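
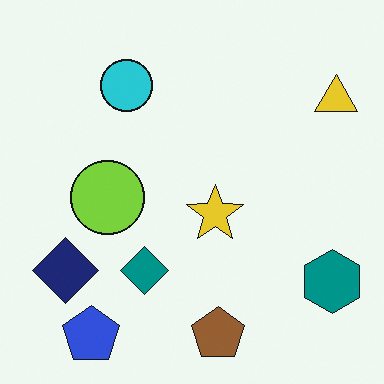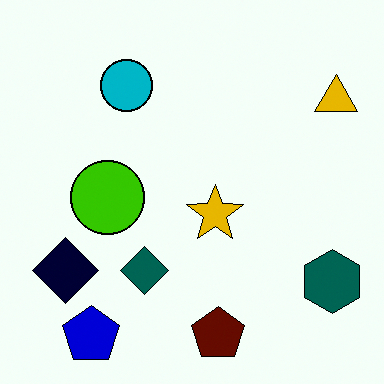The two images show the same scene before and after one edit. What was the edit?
It was boosted in contrast.

Tones are pushed away from mid-grey across the whole image — a global contrast change.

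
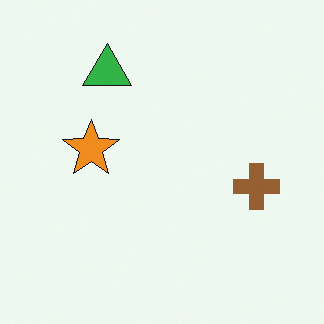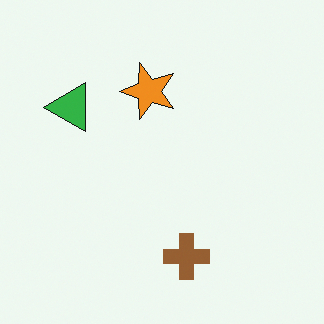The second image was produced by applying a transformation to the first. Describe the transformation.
The transformation is: transposed (reflected across the top-left ↔ bottom-right diagonal).

Shapes have swapped their row and column positions — what was in the top-right is now in the bottom-left — a diagonal reflection.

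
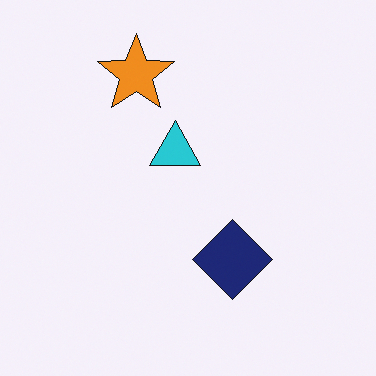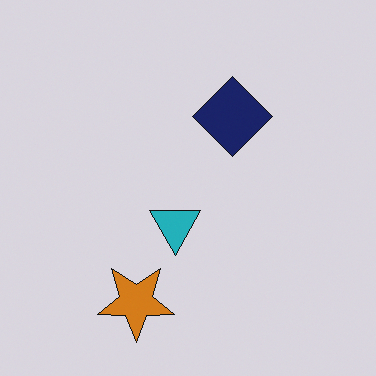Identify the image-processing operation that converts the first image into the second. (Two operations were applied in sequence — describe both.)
It was flipped vertically (top ↔ bottom), then slightly darkened.

The orange star is in the top of the first image and the bottom of the second — shapes on opposite sides of the horizontal midline have swapped in a mirror flip. Every pixel — background and shapes alike — is uniformly darkened.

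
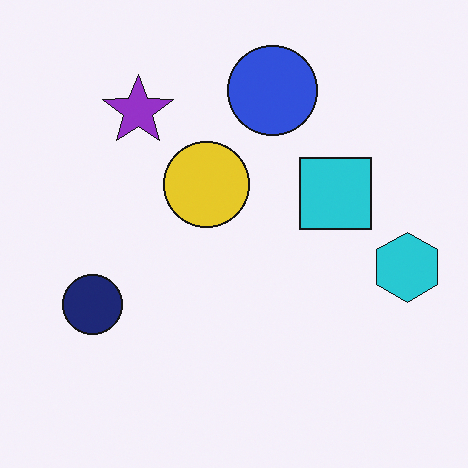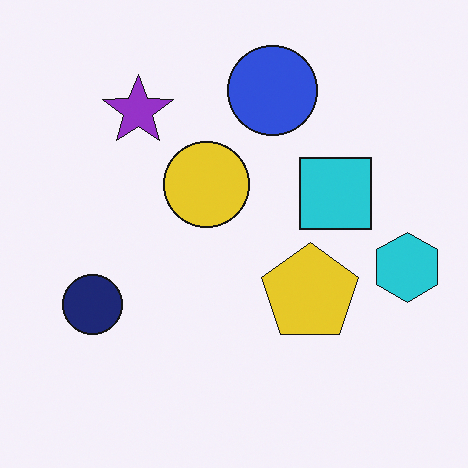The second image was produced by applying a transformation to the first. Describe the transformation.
This is the original image overlaid with an additional yellow pentagon.

A yellow pentagon appears in the second image that is absent from the first.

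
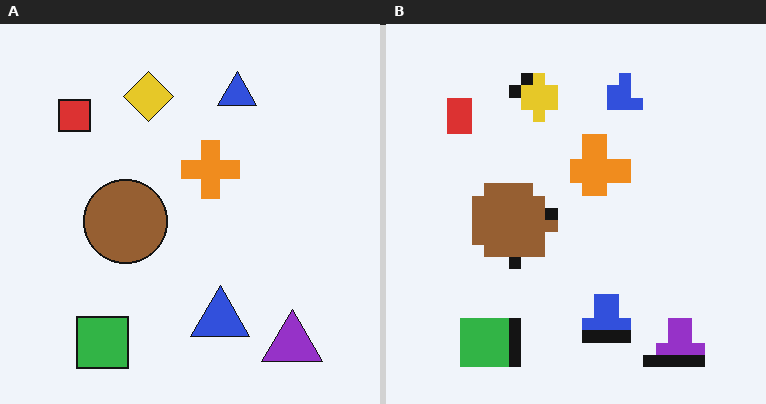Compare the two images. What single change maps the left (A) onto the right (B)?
The transformation is: heavily pixelated into large blocks.

Shapes are reduced to large square blocks; fine edges and outlines are lost — a downscale-then-upscale (mosaic) effect.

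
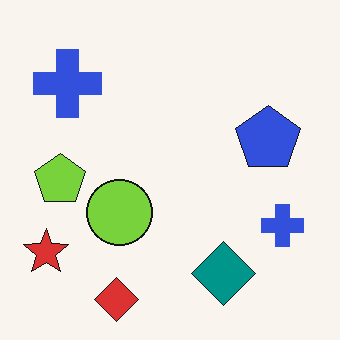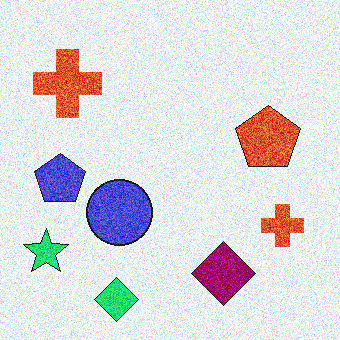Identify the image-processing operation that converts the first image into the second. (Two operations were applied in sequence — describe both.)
The image was degraded with visible gaussian noise, then hue-shifted noticeably.

Random speckle covers the whole image, including the flat background. Every shape's color has rotated by the same amount around the hue wheel — a uniform hue shift.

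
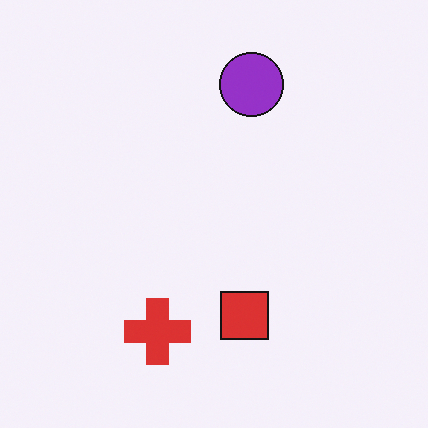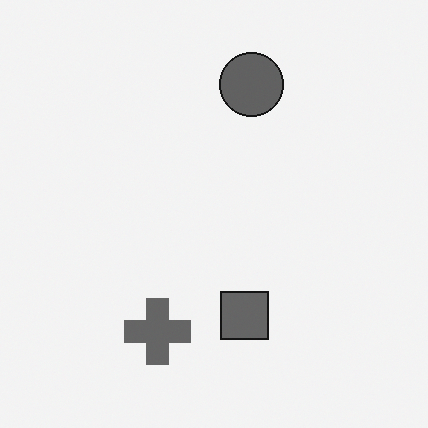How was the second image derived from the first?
It was converted to grayscale.

All color is removed — every shape is now a shade of grey.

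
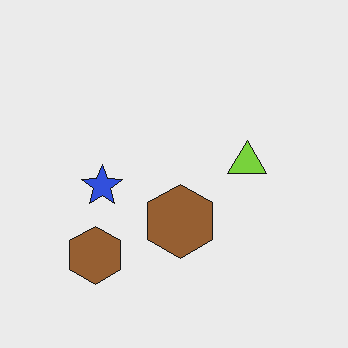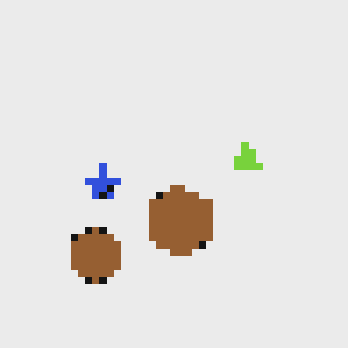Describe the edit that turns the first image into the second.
It was pixelated into visible square blocks.

Shapes are reduced to large square blocks; fine edges and outlines are lost — a downscale-then-upscale (mosaic) effect.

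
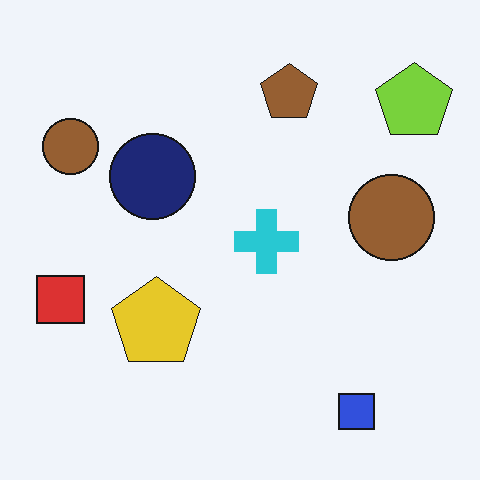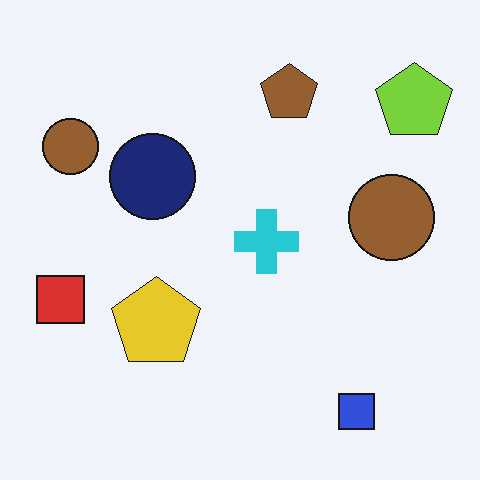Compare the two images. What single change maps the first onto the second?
This is the original image given moderate JPEG compression.

Blocky 8×8 compression artifacts appear around shape edges and the flat background shows ringing — characteristic JPEG degradation.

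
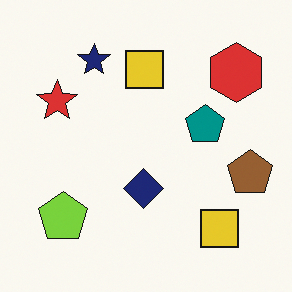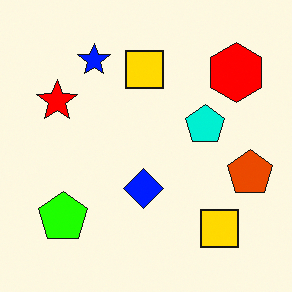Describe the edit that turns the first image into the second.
The second image is the first made much more vivid (saturation change).

All colors are more vivid — a global saturation change.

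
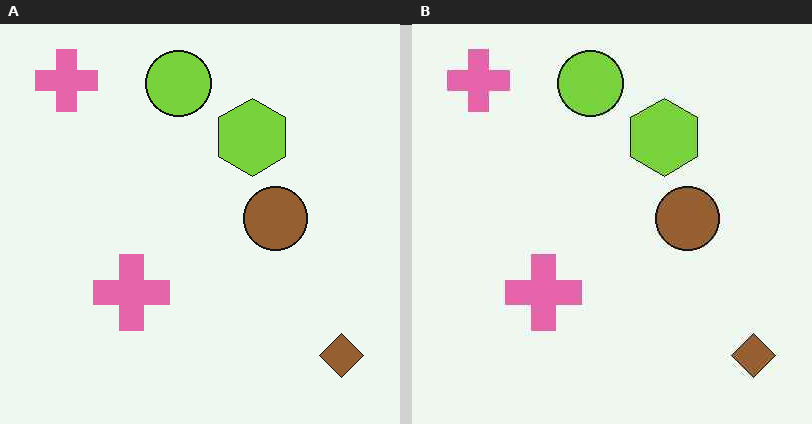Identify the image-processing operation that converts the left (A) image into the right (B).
Given moderate JPEG compression.

Blocky 8×8 compression artifacts appear around shape edges and the flat background shows ringing — characteristic JPEG degradation.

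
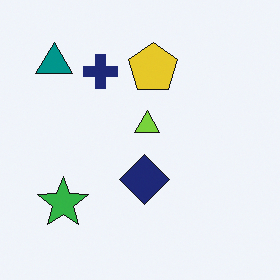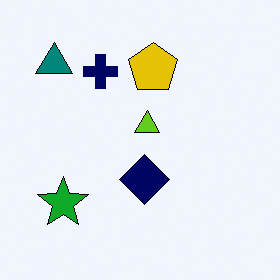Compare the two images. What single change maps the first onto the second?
The second image is the first given slightly increased contrast.

Tones are pushed away from mid-grey across the whole image — a global contrast change.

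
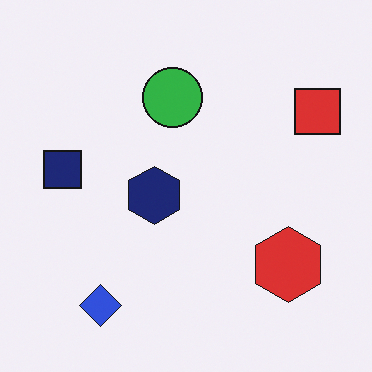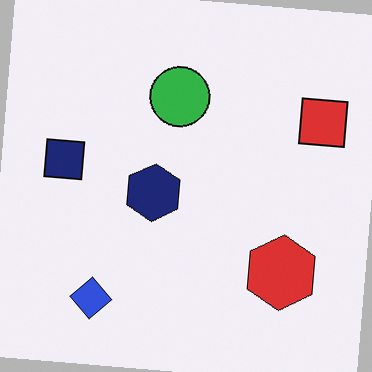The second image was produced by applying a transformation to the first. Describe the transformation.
This is the original image rotated clockwise by a small amount.

Every shape is tilted by the same angle and the image corners show triangular fill wedges — a whole-image rotation by a non-right angle.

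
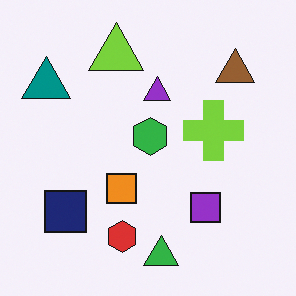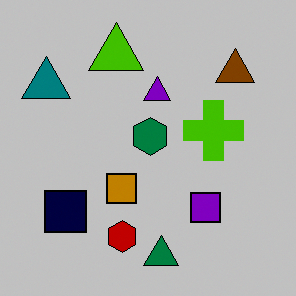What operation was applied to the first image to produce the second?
Heavily posterized to just a handful of flat colors.

Each flat color has snapped to a coarser quantized level — most visibly, the near-white background has dropped to a flat grey.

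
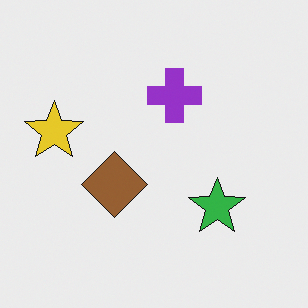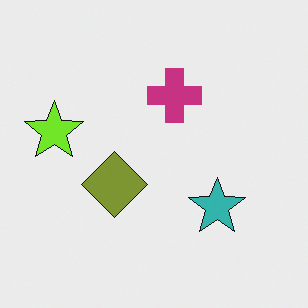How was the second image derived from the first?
The second image is the first hue-shifted by a small amount.

Every shape's color has rotated by the same amount around the hue wheel — a uniform hue shift.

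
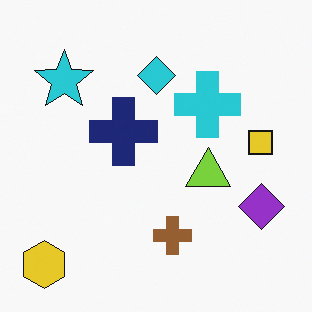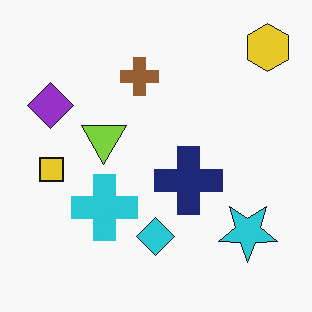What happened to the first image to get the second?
The second image is the first rotated 180°.

The yellow hexagon sits in the bottom-left of the first image and the top-right of the second — consistent with a whole-image 180° rotation.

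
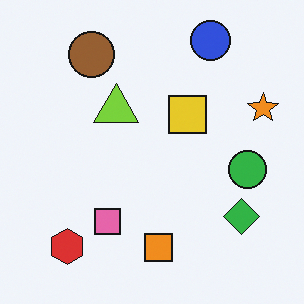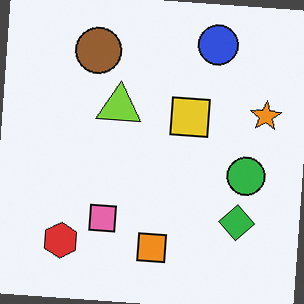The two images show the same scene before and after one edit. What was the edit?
It was rotated clockwise by a small amount.

Every shape is tilted by the same angle and the image corners show triangular fill wedges — a whole-image rotation by a non-right angle.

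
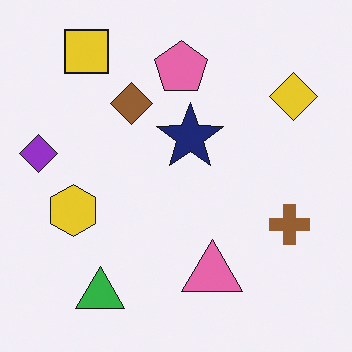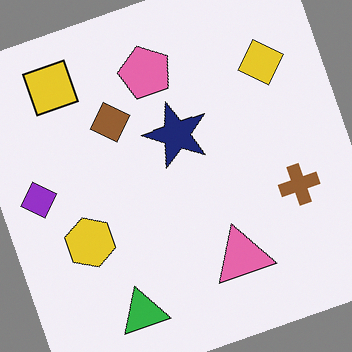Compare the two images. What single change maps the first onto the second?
Rotated counter-clockwise by a clearly visible amount.

Every shape is tilted by the same angle and the image corners show triangular fill wedges — a whole-image rotation by a non-right angle.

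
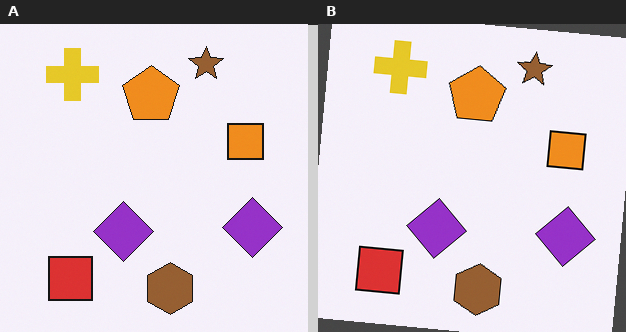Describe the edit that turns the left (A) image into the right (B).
Rotated clockwise by a slight angle.

Every shape is tilted by the same angle and the image corners show triangular fill wedges — a whole-image rotation by a non-right angle.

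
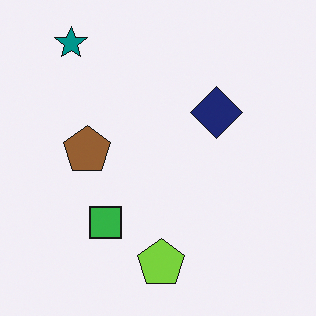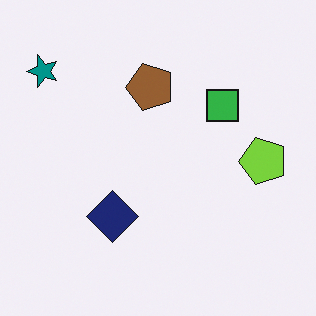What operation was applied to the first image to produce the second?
The transformation is: transposed (reflected across the top-left ↔ bottom-right diagonal).

Shapes have swapped their row and column positions — what was in the top-right is now in the bottom-left — a diagonal reflection.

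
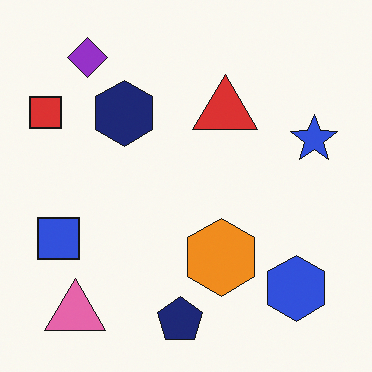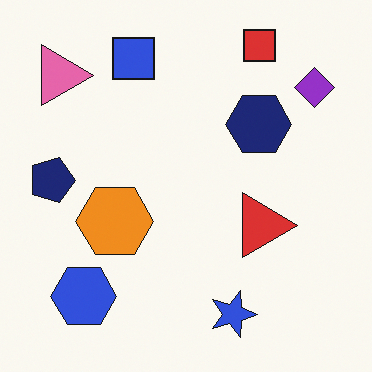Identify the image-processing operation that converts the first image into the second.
The transformation is: rotated 90° clockwise.

The pink triangle sits in the bottom-left of the first image and the top-left of the second — consistent with a whole-image 90° clockwise rotation.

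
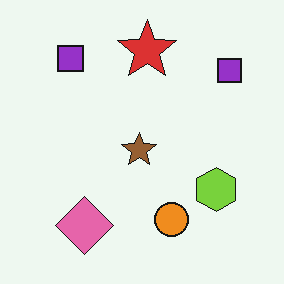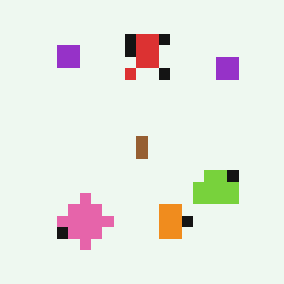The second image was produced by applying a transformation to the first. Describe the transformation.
It was heavily pixelated into large blocks.

Shapes are reduced to large square blocks; fine edges and outlines are lost — a downscale-then-upscale (mosaic) effect.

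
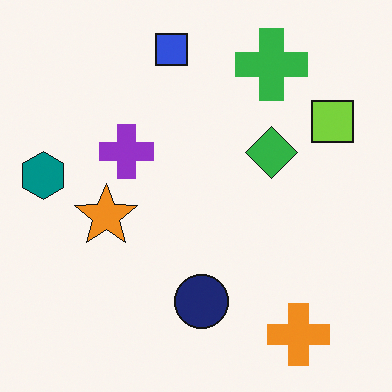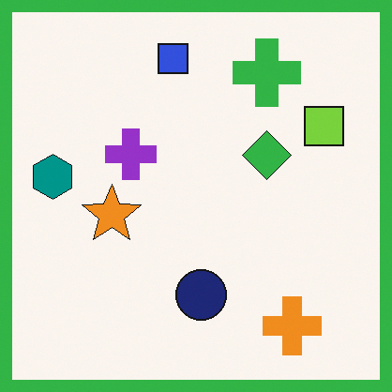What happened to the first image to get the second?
This is the original image framed with a green border.

A solid green frame runs around the edge of the second image, with the content slightly shrunk inside it.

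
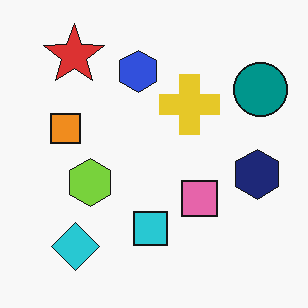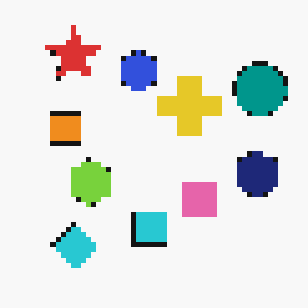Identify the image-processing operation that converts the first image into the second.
It was mildly pixelated.

Shapes are reduced to large square blocks; fine edges and outlines are lost — a downscale-then-upscale (mosaic) effect.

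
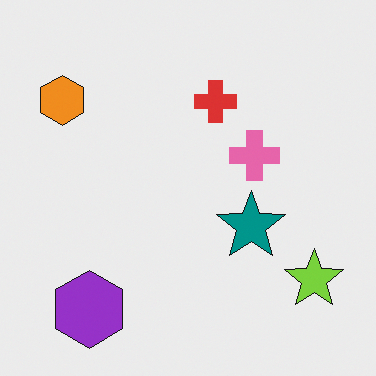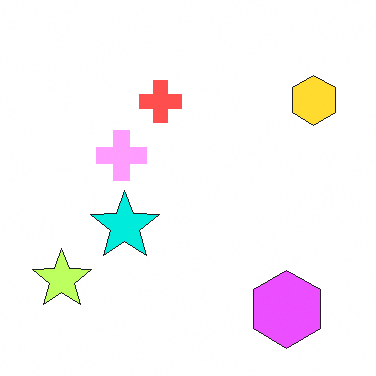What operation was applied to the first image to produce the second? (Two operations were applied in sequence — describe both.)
The second image is the first flipped horizontally (left ↔ right), then substantially brightened.

The orange hexagon is in the top-left of the first image and the top-right of the second — shapes on opposite sides of the vertical midline have swapped in a mirror flip. Every pixel — background and shapes alike — is uniformly brightened.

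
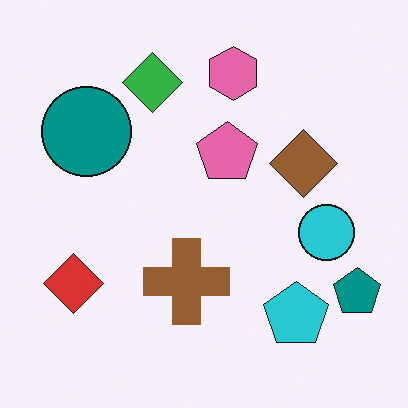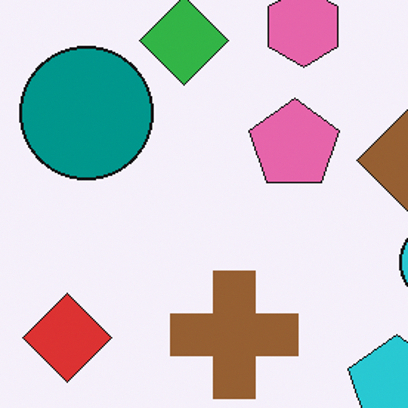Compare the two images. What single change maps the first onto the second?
The second image is the first cropped slightly and scaled back up.

The visible shapes are larger and the field of view is narrower; shapes near the original edges may be partly or wholly outside the frame — a crop-and-rescale.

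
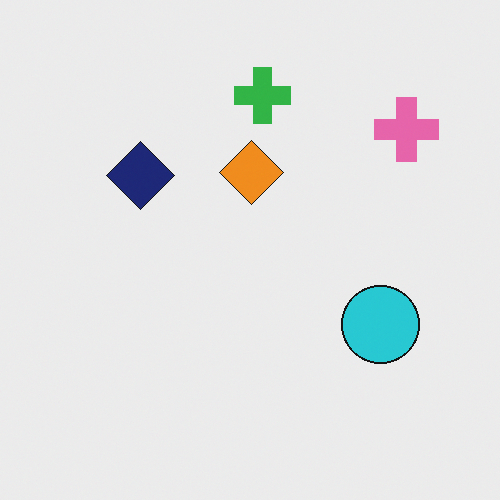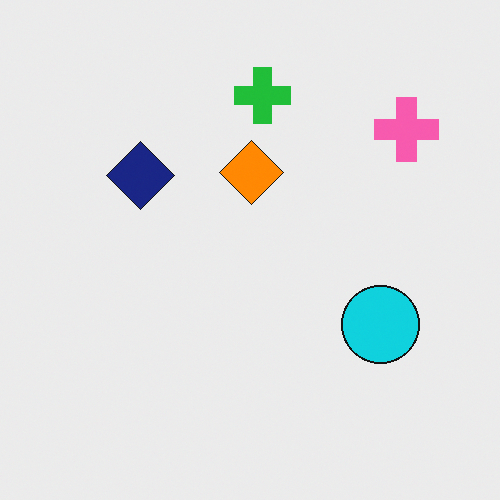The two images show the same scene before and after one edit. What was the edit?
The image was slightly oversaturated.

All colors are more vivid — a global saturation change.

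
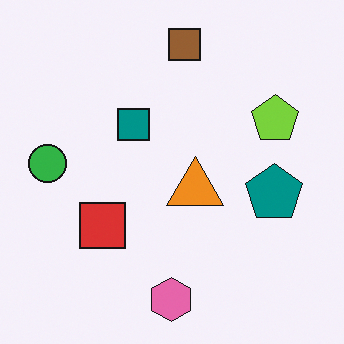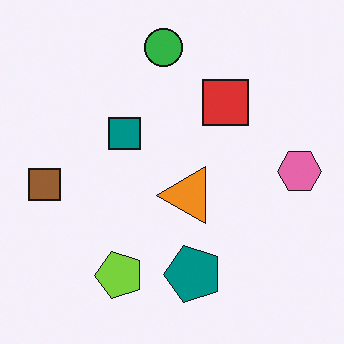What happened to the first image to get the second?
The transformation is: transposed (reflected across the top-left ↔ bottom-right diagonal).

Shapes have swapped their row and column positions — what was in the top-right is now in the bottom-left — a diagonal reflection.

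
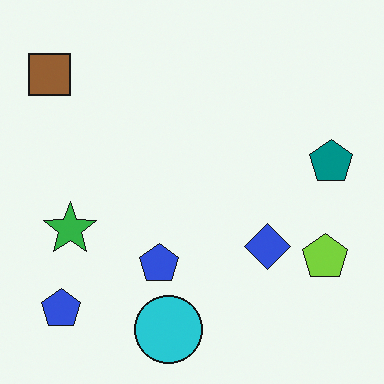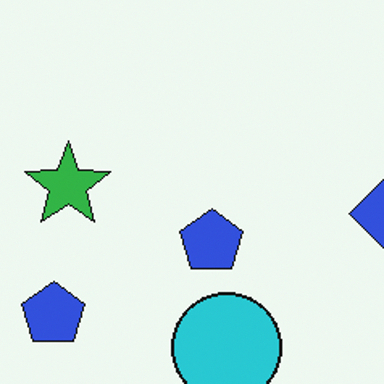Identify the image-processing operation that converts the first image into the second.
The transformation is: cropped slightly and scaled back up.

The visible shapes are larger and the field of view is narrower; shapes near the original edges may be partly or wholly outside the frame — a crop-and-rescale.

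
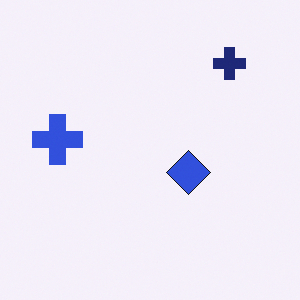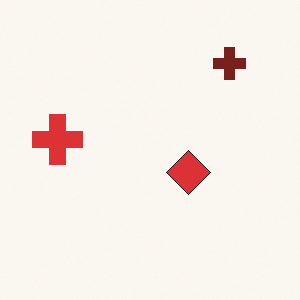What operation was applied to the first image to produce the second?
Hue-shifted through roughly a third of the color wheel.

Every shape's color has rotated by the same amount around the hue wheel — a uniform hue shift.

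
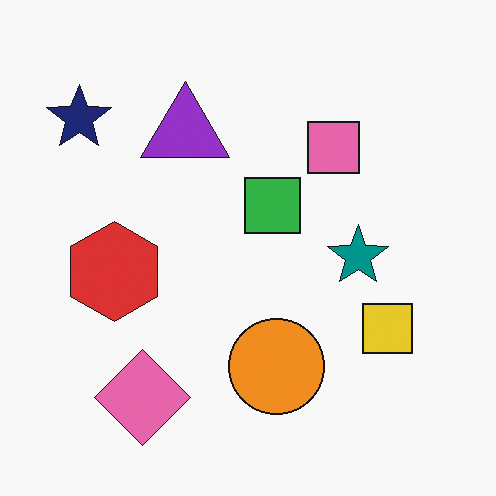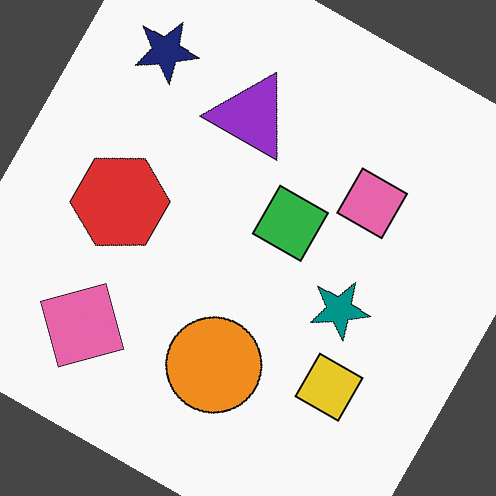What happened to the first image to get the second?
Rotated clockwise by a clearly visible amount.

Every shape is tilted by the same angle and the image corners show triangular fill wedges — a whole-image rotation by a non-right angle.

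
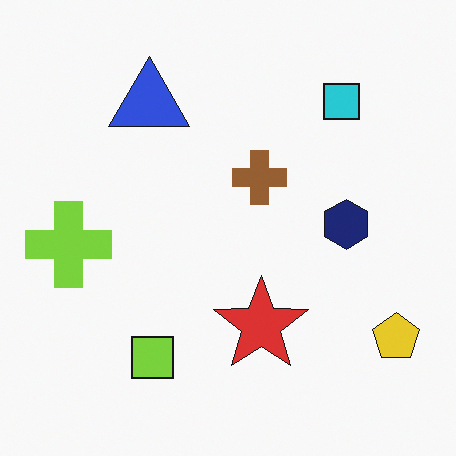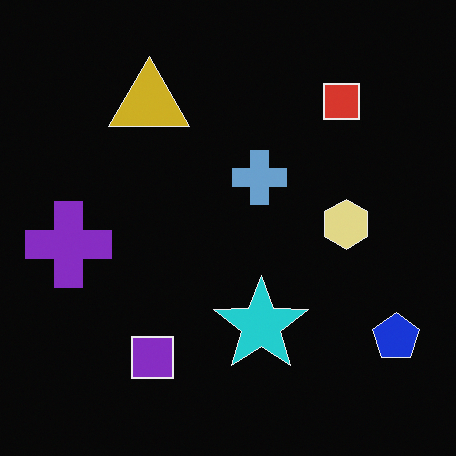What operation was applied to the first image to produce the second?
This is the original image color-inverted (negative).

The light background has become dark and every shape's color is its complement — a photographic negative.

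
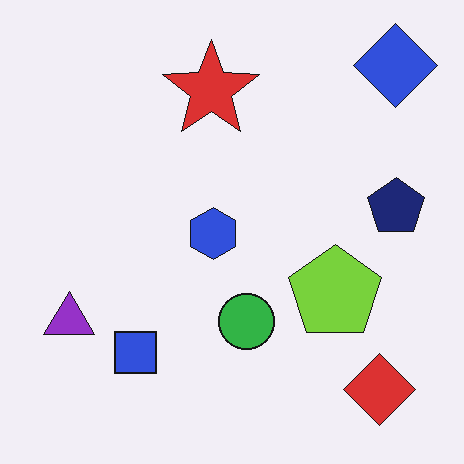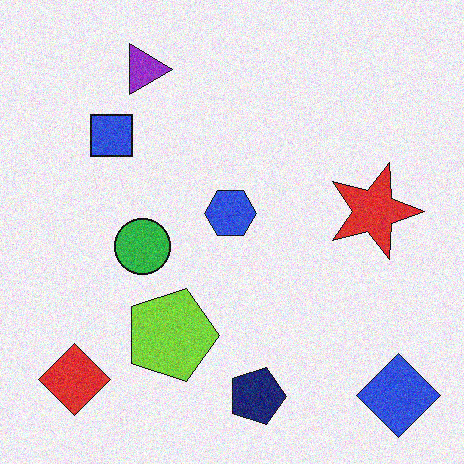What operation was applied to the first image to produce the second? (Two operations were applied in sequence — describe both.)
This is the original image degraded with visible gaussian noise, then rotated 90° clockwise.

Random speckle covers the whole image, including the flat background. The blue diamond sits in the top-right of the first image and the bottom-right of the second — consistent with a whole-image 90° clockwise rotation.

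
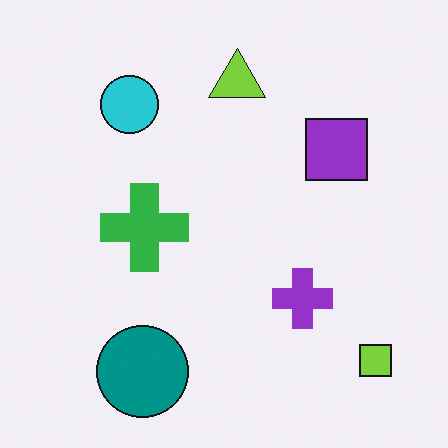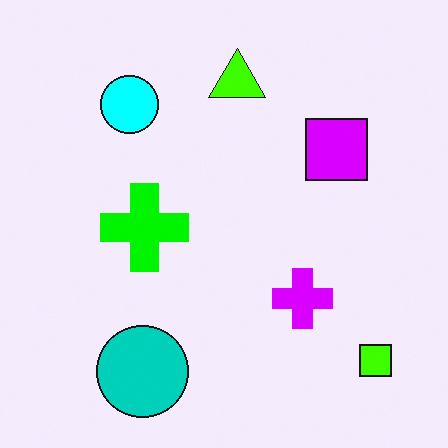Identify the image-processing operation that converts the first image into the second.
The transformation is: made much more vivid (saturation change).

All colors are more vivid — a global saturation change.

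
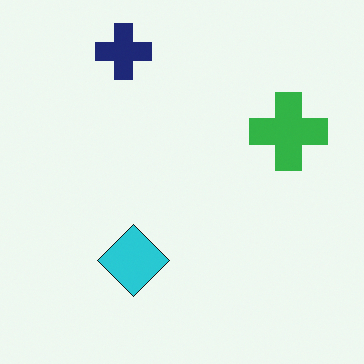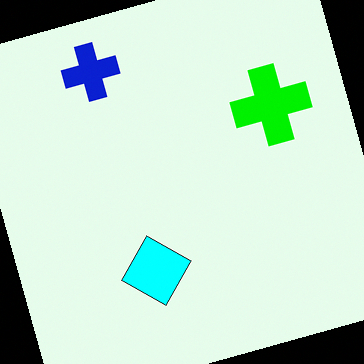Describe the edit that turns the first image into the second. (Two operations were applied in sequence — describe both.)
The second image is the first made much more vivid (saturation change), then rotated counter-clockwise by a moderate amount.

All colors are more vivid — a global saturation change. Every shape is tilted by the same angle and the image corners show triangular fill wedges — a whole-image rotation by a non-right angle.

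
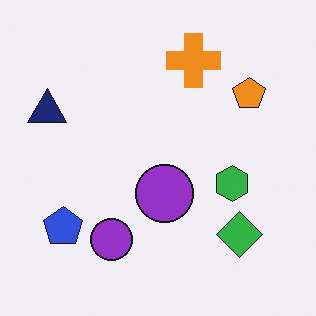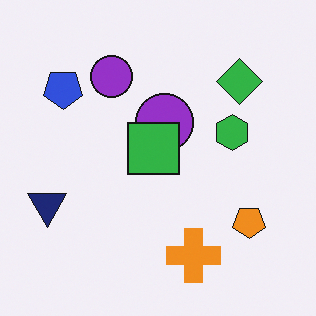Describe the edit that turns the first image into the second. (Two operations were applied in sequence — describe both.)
The image was flipped vertically (top ↔ bottom), then overlaid with an additional green square.

The orange cross is in the top of the first image and the bottom of the second — shapes on opposite sides of the horizontal midline have swapped in a mirror flip. A green square appears in the second image that is absent from the first.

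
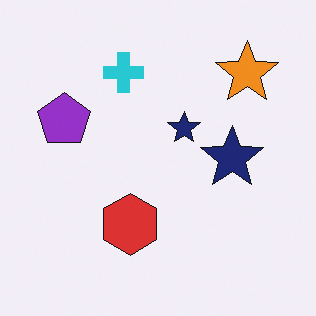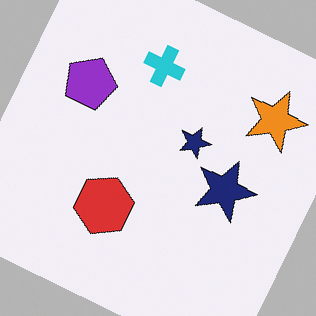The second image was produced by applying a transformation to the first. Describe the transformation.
The transformation is: rotated clockwise by a moderate amount.

Every shape is tilted by the same angle and the image corners show triangular fill wedges — a whole-image rotation by a non-right angle.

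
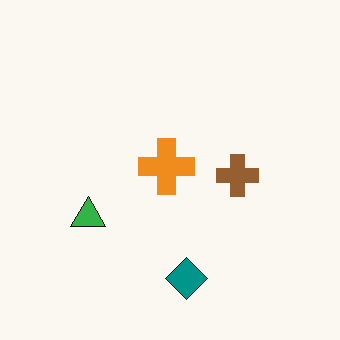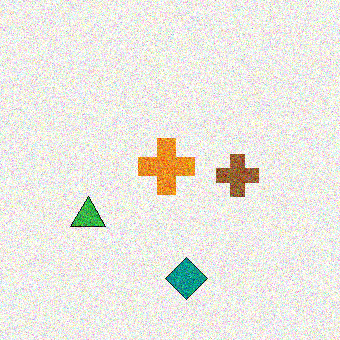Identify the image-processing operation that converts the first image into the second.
It was degraded with strong gaussian noise.

Random speckle covers the whole image, including the flat background.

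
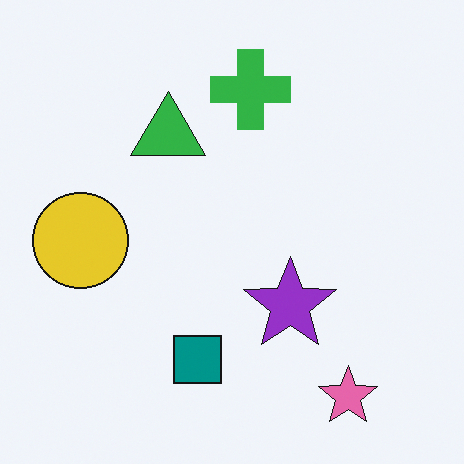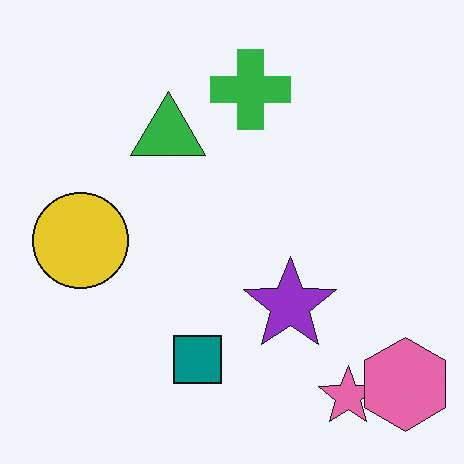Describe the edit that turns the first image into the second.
The transformation is: overlaid with an additional pink hexagon.

A pink hexagon appears in the second image that is absent from the first.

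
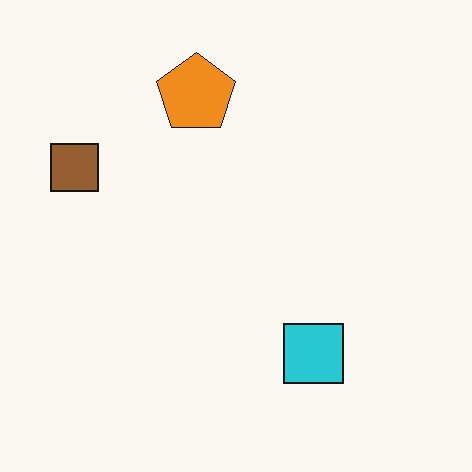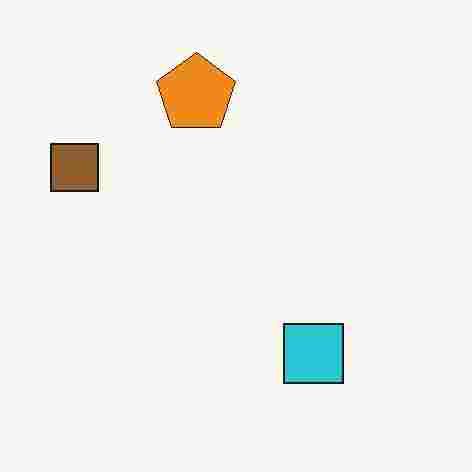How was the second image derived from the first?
The image was degraded with heavy JPEG compression.

Blocky 8×8 compression artifacts appear around shape edges and the flat background shows ringing — characteristic JPEG degradation.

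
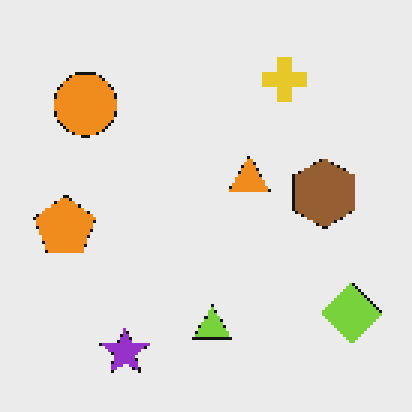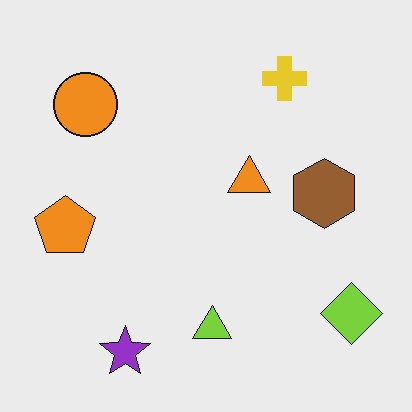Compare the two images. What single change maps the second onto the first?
The first image is the second lightly pixelated (a mild mosaic effect).

Shapes are reduced to large square blocks; fine edges and outlines are lost — a downscale-then-upscale (mosaic) effect.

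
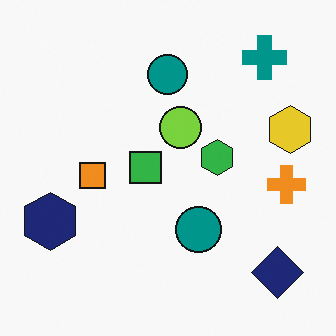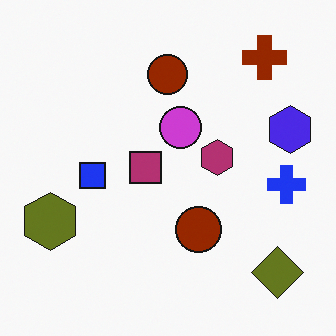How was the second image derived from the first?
The image was hue-shifted through roughly half the color wheel.

Every shape's color has rotated by the same amount around the hue wheel — a uniform hue shift.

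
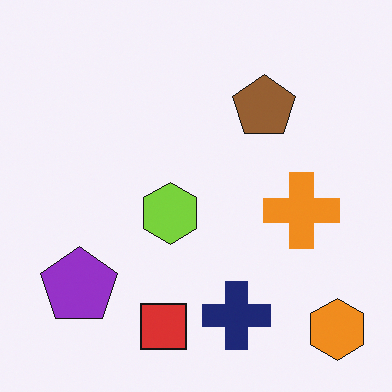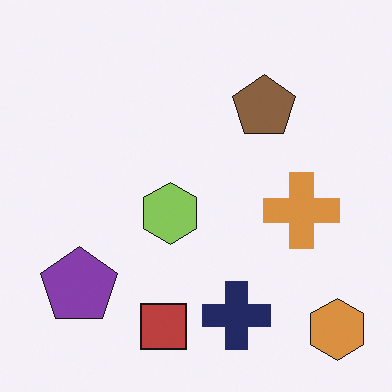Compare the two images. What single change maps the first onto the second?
The transformation is: slightly desaturated.

All colors are more muted and greyish — a global saturation change.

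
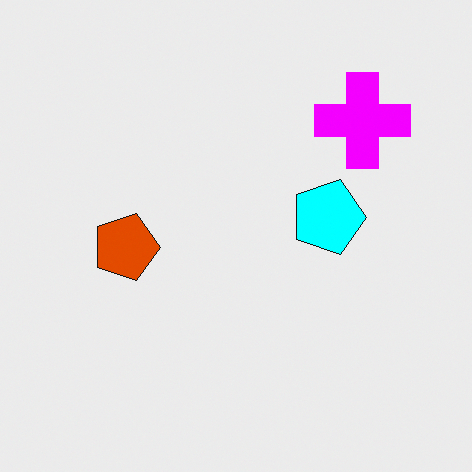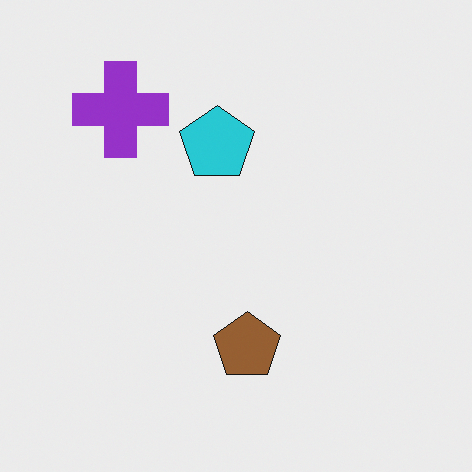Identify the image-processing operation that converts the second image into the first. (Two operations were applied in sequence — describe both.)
The first image is the second made much more vivid (saturation change), then rotated 90° clockwise.

All colors are more vivid — a global saturation change. The purple cross sits in the top-left of the second image and the top-right of the first — consistent with a whole-image 90° clockwise rotation.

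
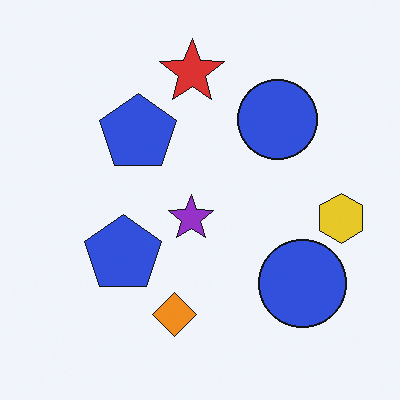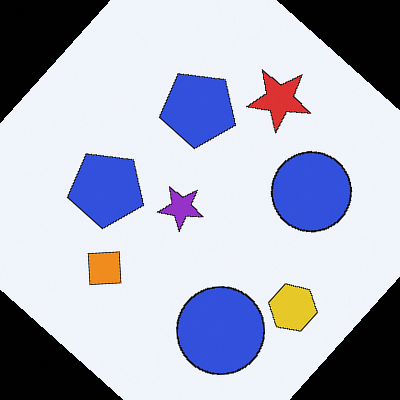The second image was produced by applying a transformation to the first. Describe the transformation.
This is the original image rotated clockwise by a large amount — several tens of degrees.

Every shape is tilted by the same angle and the image corners show triangular fill wedges — a whole-image rotation by a non-right angle.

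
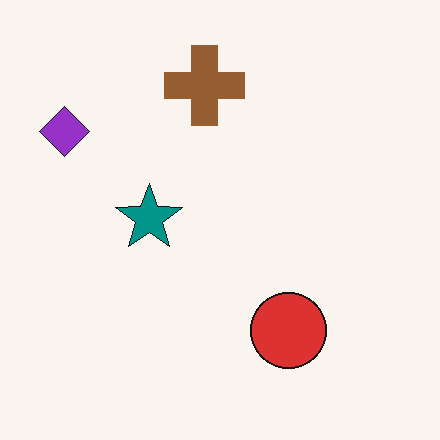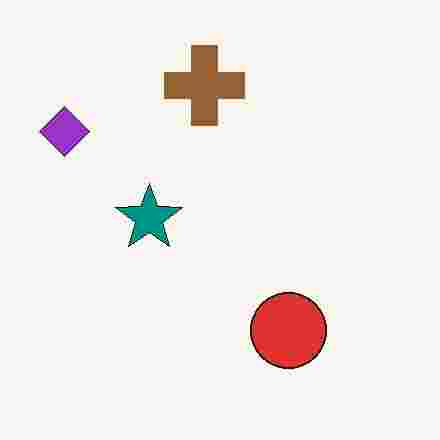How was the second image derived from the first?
Degraded with heavy JPEG compression.

Blocky 8×8 compression artifacts appear around shape edges and the flat background shows ringing — characteristic JPEG degradation.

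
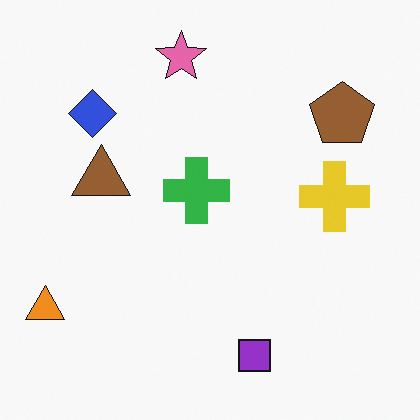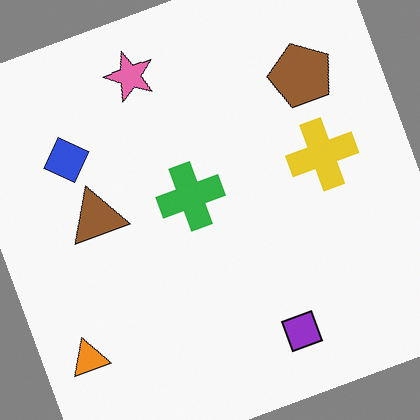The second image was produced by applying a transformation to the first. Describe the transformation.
The transformation is: rotated counter-clockwise by a clearly visible amount.

Every shape is tilted by the same angle and the image corners show triangular fill wedges — a whole-image rotation by a non-right angle.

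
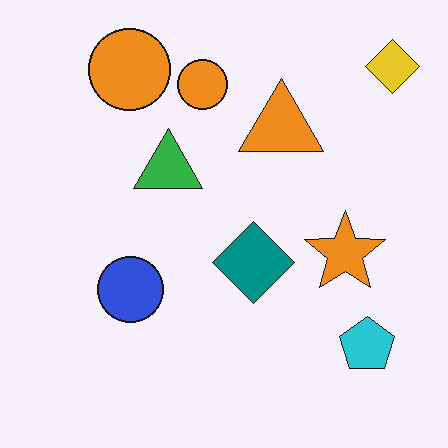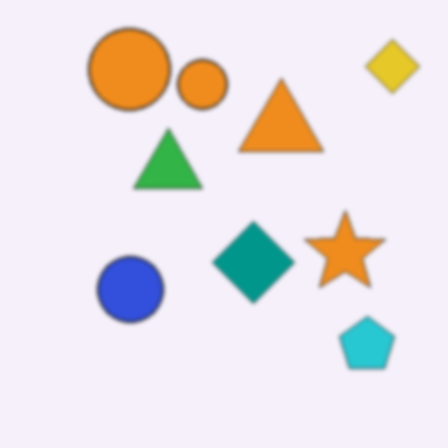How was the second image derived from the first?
This is the original image lightly blurred.

Shape edges and outlines are uniformly softened across the whole image.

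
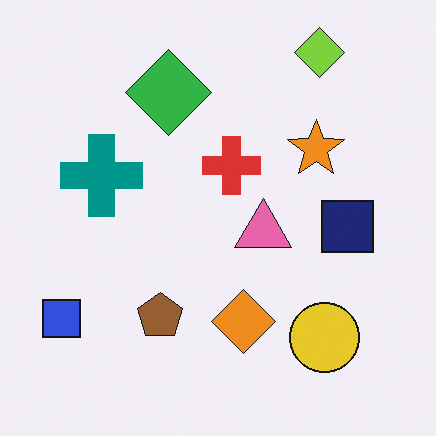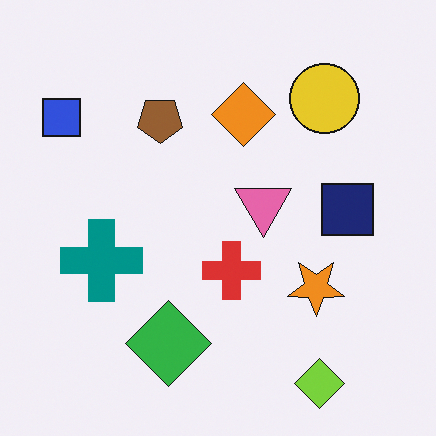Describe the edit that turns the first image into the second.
The image was flipped vertically (top ↔ bottom).

The lime diamond is in the top-right of the first image and the bottom-right of the second — shapes on opposite sides of the horizontal midline have swapped in a mirror flip.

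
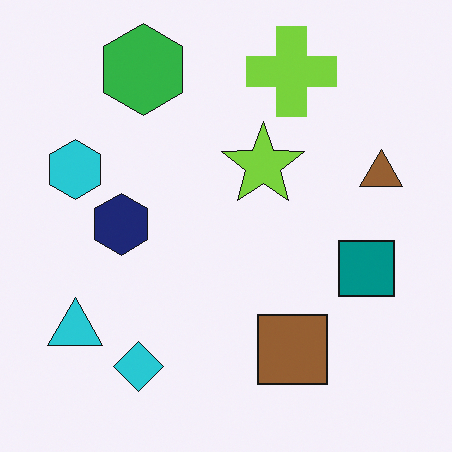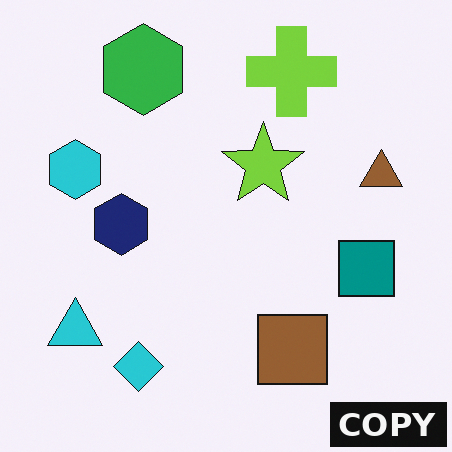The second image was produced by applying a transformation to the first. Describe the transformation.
The image was watermarked with the text "COPY" in the lower-right corner.

A dark label reading "COPY" appears in the lower-right corner.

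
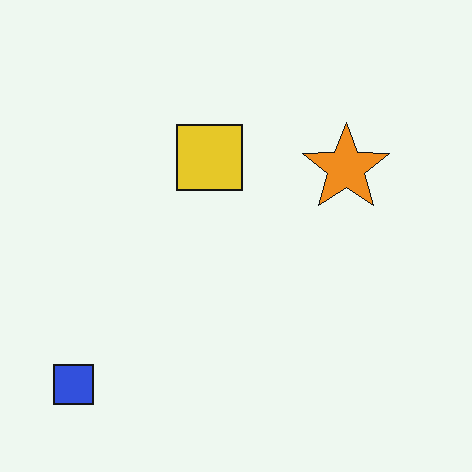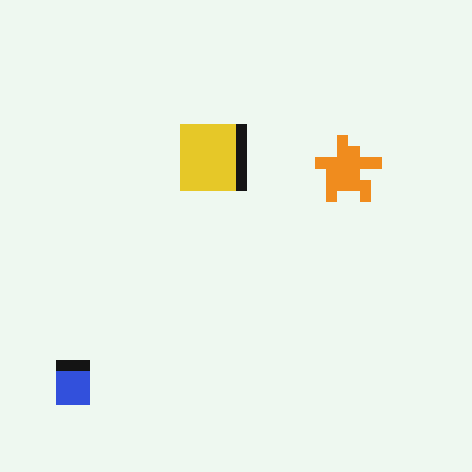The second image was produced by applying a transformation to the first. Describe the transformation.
It was heavily pixelated into large blocks.

Shapes are reduced to large square blocks; fine edges and outlines are lost — a downscale-then-upscale (mosaic) effect.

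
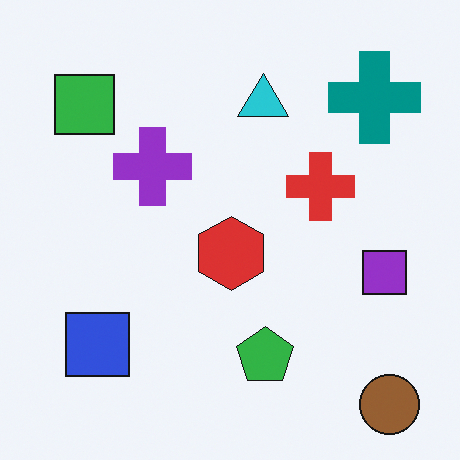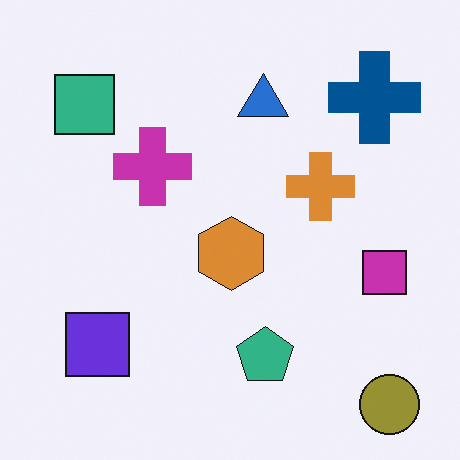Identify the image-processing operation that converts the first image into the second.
The second image is the first hue-shifted slightly.

Every shape's color has rotated by the same amount around the hue wheel — a uniform hue shift.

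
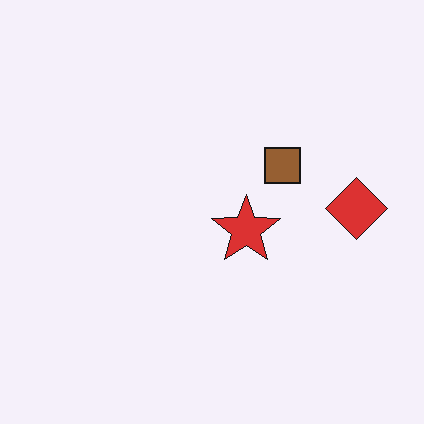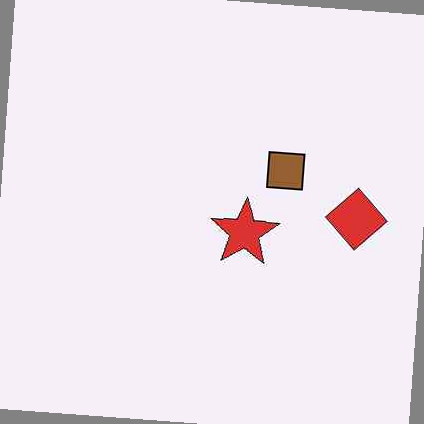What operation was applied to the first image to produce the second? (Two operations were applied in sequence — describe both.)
The transformation is: JPEG-compressed with visible artifacts, then rotated clockwise by a small amount.

Blocky 8×8 compression artifacts appear around shape edges and the flat background shows ringing — characteristic JPEG degradation. Every shape is tilted by the same angle and the image corners show triangular fill wedges — a whole-image rotation by a non-right angle.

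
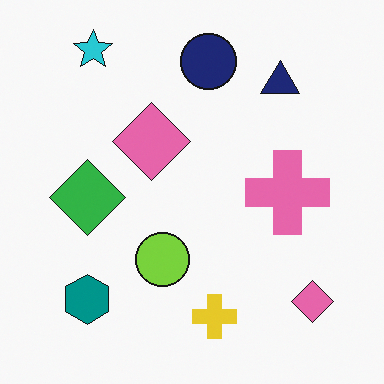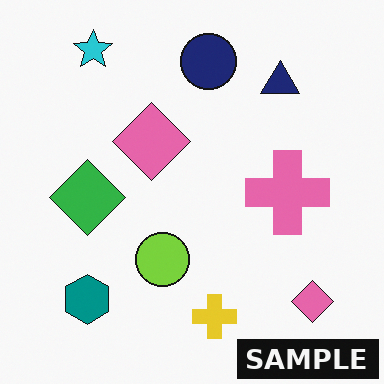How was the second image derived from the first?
The second image is the first watermarked with the text "SAMPLE" in the lower-right corner.

A dark label reading "SAMPLE" appears in the lower-right corner.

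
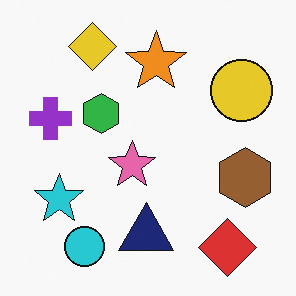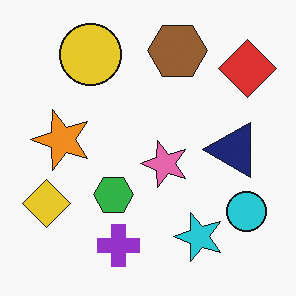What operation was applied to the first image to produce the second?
Rotated 90° counter-clockwise.

The red diamond sits in the bottom-right of the first image and the top-right of the second — consistent with a whole-image 90° counter-clockwise rotation.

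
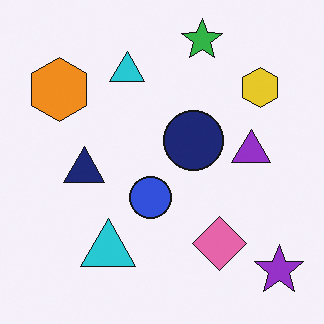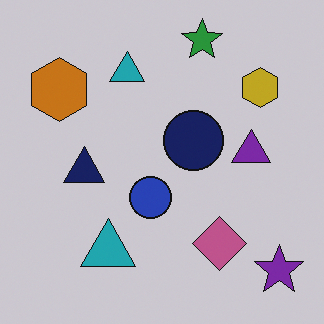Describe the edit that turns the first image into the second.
The second image is the first darkened a little.

Every pixel — background and shapes alike — is uniformly darkened.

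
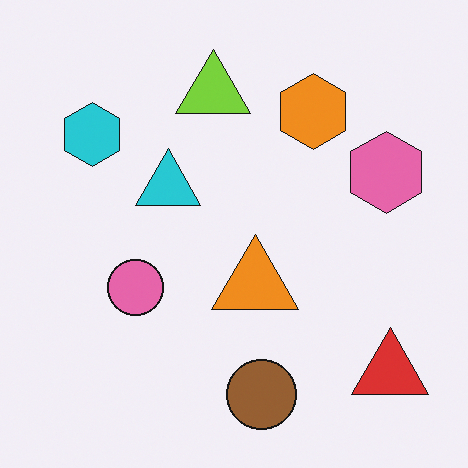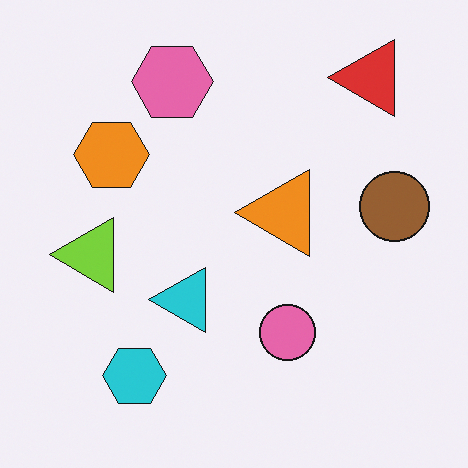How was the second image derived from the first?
It was rotated 90° counter-clockwise.

The red triangle sits in the bottom-right of the first image and the top-right of the second — consistent with a whole-image 90° counter-clockwise rotation.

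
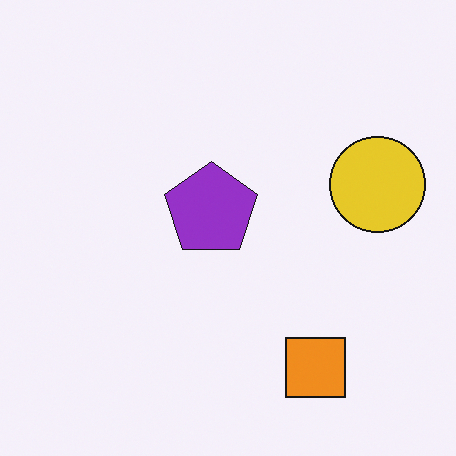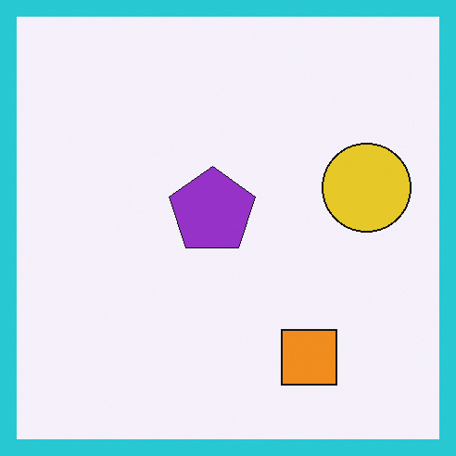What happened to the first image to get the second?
The image was framed with a cyan border.

A solid cyan frame runs around the edge of the second image, with the content slightly shrunk inside it.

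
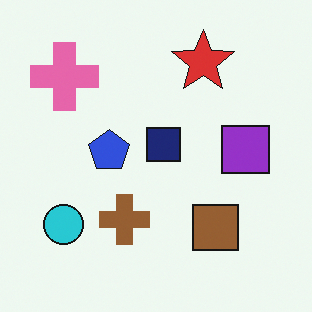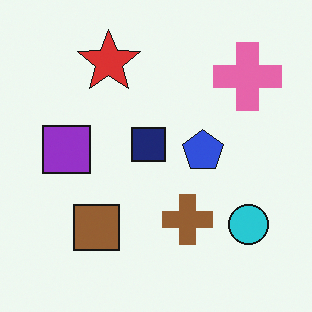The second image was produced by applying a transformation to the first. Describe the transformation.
Flipped horizontally (left ↔ right).

The cyan circle is in the bottom-left of the first image and the bottom-right of the second — shapes on opposite sides of the vertical midline have swapped in a mirror flip.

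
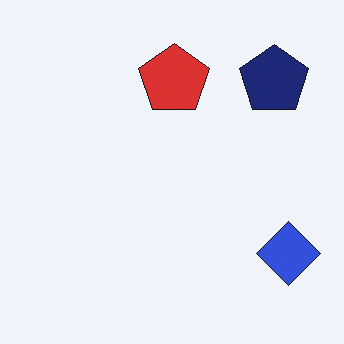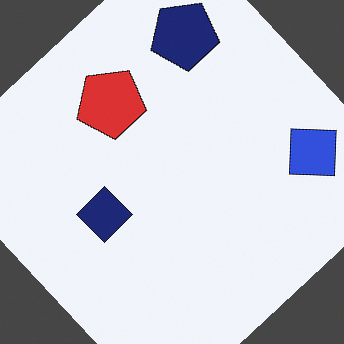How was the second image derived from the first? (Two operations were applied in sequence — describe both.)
It was rotated counter-clockwise by a large amount — several tens of degrees, then overlaid with an additional navy diamond.

Every shape is tilted by the same angle and the image corners show triangular fill wedges — a whole-image rotation by a non-right angle. A navy diamond appears in the second image that is absent from the first.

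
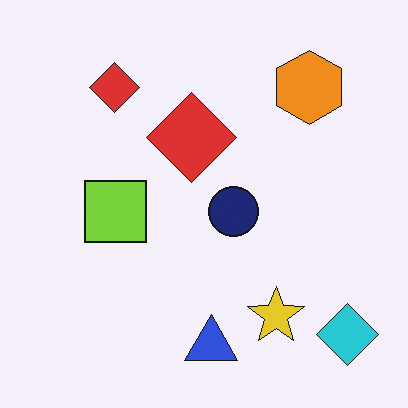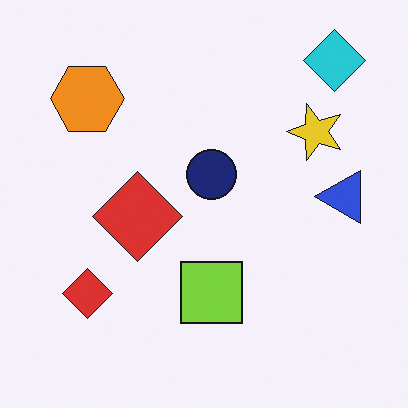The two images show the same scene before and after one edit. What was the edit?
This is the original image rotated 90° counter-clockwise.

The cyan diamond sits in the bottom-right of the first image and the top-right of the second — consistent with a whole-image 90° counter-clockwise rotation.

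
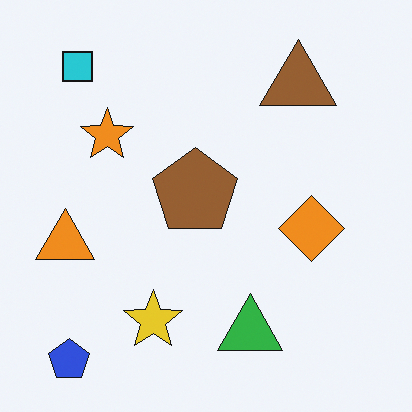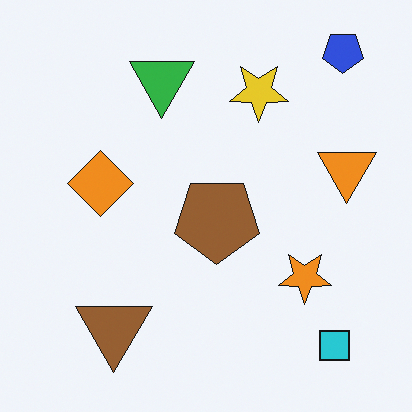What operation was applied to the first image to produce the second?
It was rotated 180°.

The blue pentagon sits in the bottom-left of the first image and the top-right of the second — consistent with a whole-image 180° rotation.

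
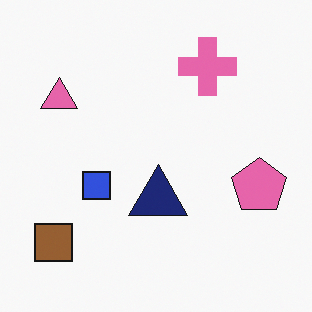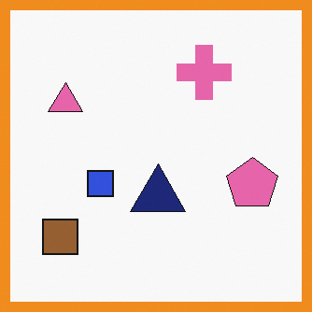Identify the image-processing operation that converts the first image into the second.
It was framed with a orange border.

A solid orange frame runs around the edge of the second image, with the content slightly shrunk inside it.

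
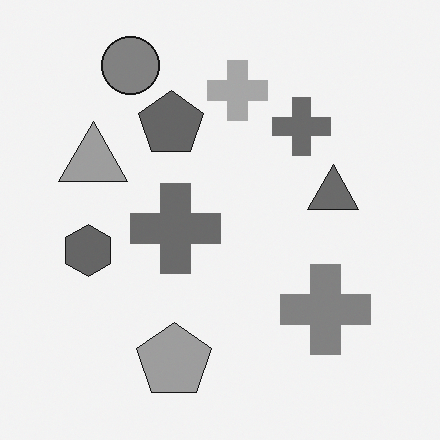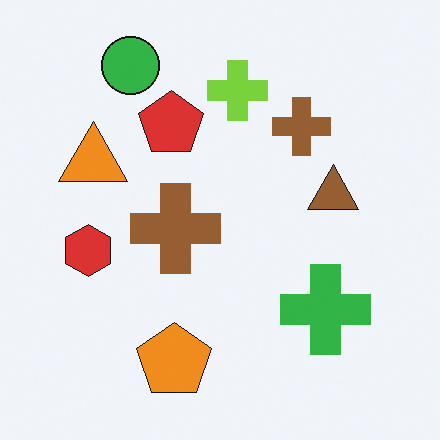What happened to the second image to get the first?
It was converted to grayscale.

All color is removed — every shape is now a shade of grey.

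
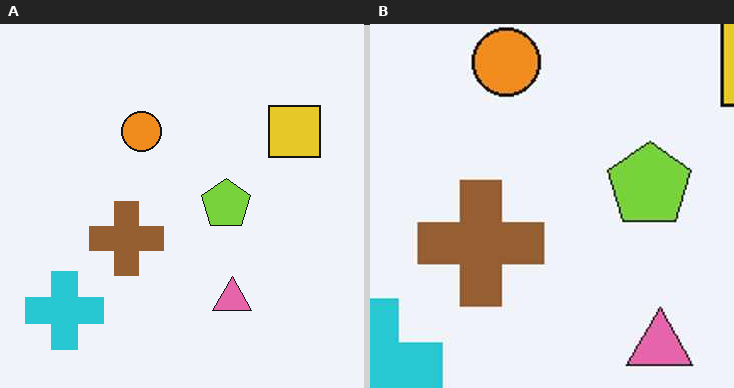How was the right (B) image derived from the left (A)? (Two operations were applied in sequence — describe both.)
The transformation is: cropped tightly and scaled back up, then given moderate JPEG compression.

The visible shapes are larger and the field of view is narrower; shapes near the original edges may be partly or wholly outside the frame — a crop-and-rescale. Blocky 8×8 compression artifacts appear around shape edges and the flat background shows ringing — characteristic JPEG degradation.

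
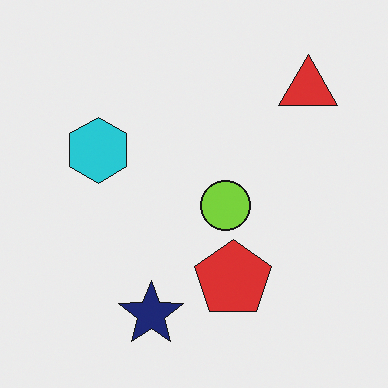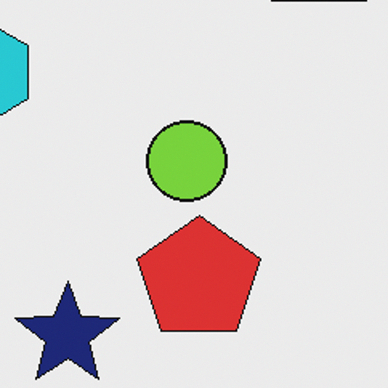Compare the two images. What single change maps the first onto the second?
This is the original image cropped to a modestly smaller region and rescaled.

The visible shapes are larger and the field of view is narrower; shapes near the original edges may be partly or wholly outside the frame — a crop-and-rescale.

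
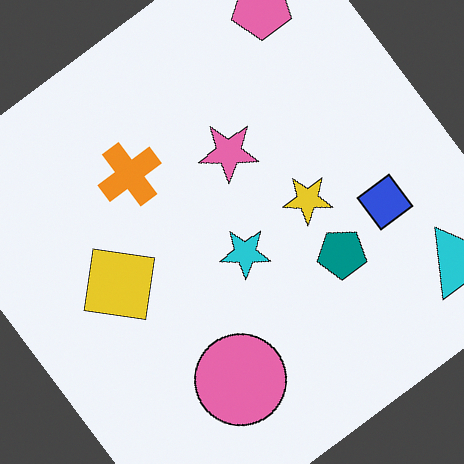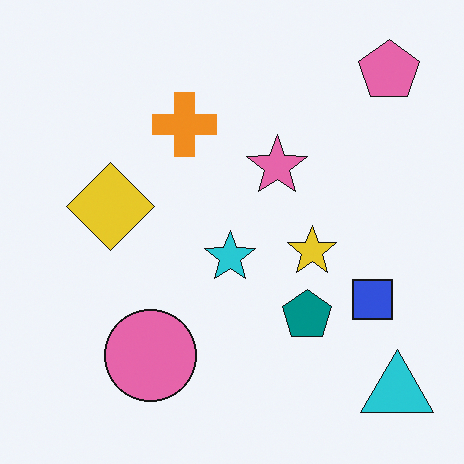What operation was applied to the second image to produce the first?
The transformation is: rotated counter-clockwise by a large amount — several tens of degrees.

Every shape is tilted by the same angle and the image corners show triangular fill wedges — a whole-image rotation by a non-right angle.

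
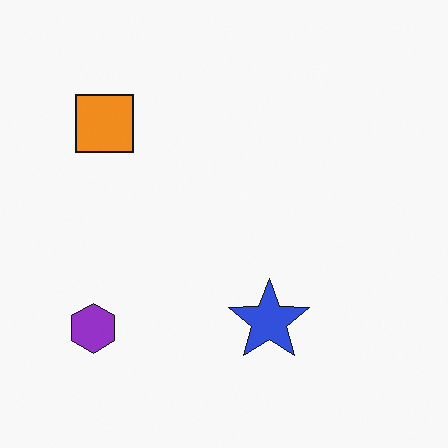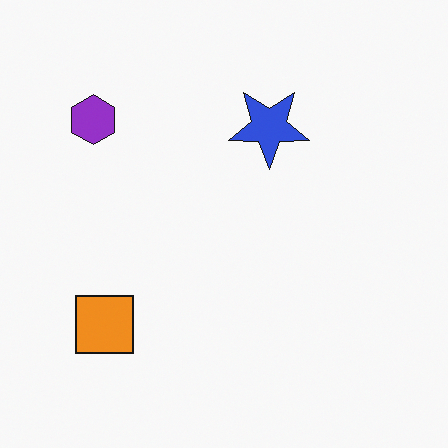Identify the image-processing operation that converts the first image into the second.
The image was flipped vertically (top ↔ bottom).

The purple hexagon is in the bottom-left of the first image and the top-left of the second — shapes on opposite sides of the horizontal midline have swapped in a mirror flip.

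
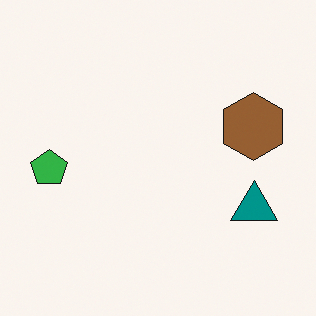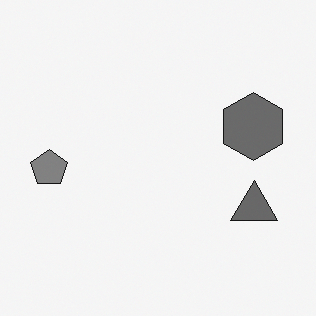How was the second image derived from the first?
It was converted to grayscale.

All color is removed — every shape is now a shade of grey.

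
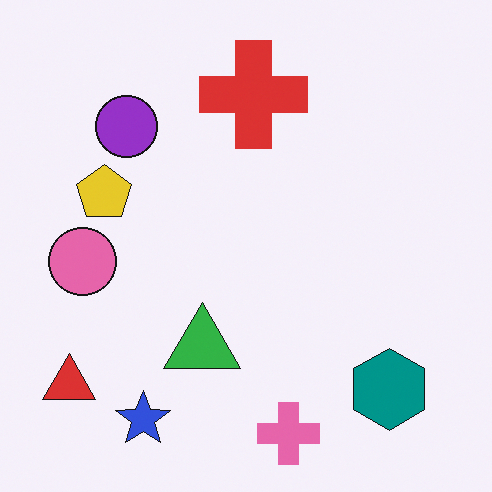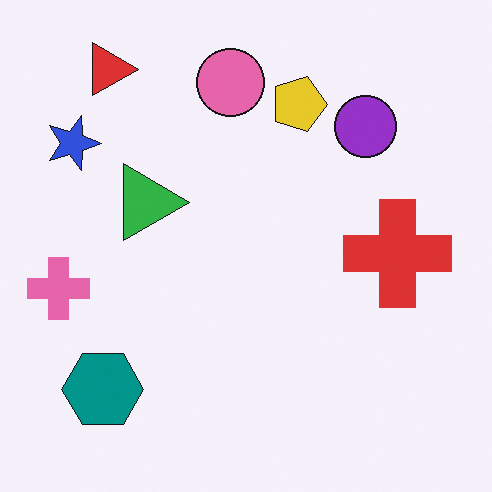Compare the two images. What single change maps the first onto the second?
This is the original image rotated 90° clockwise.

The red triangle sits in the bottom-left of the first image and the top-left of the second — consistent with a whole-image 90° clockwise rotation.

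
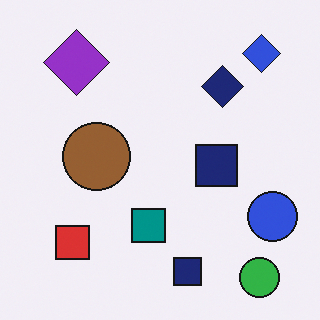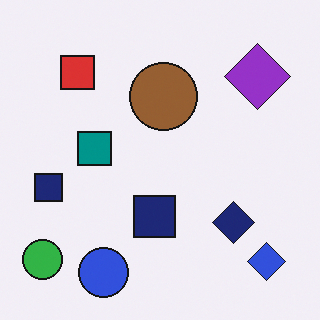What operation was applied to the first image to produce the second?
This is the original image rotated 90° clockwise.

The green circle sits in the bottom-right of the first image and the bottom-left of the second — consistent with a whole-image 90° clockwise rotation.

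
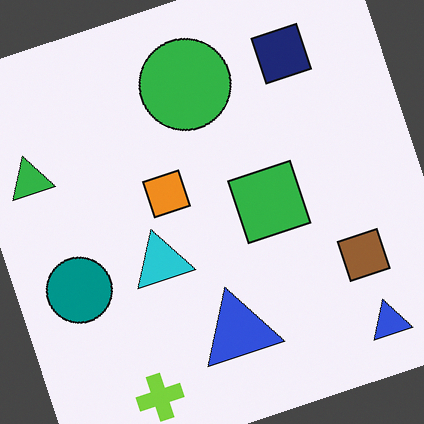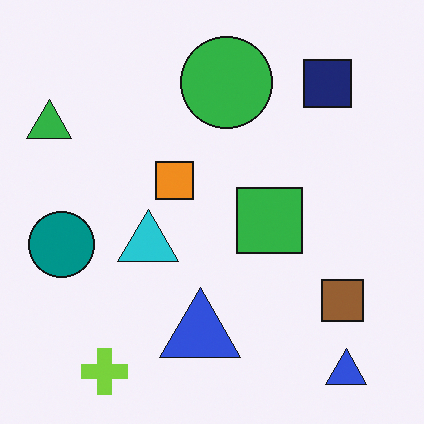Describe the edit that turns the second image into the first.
This is the original image rotated counter-clockwise by a moderate amount.

Every shape is tilted by the same angle and the image corners show triangular fill wedges — a whole-image rotation by a non-right angle.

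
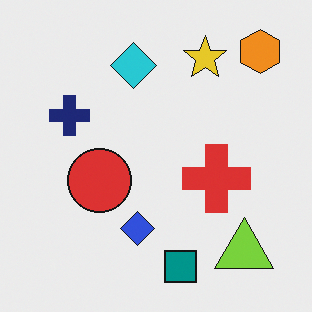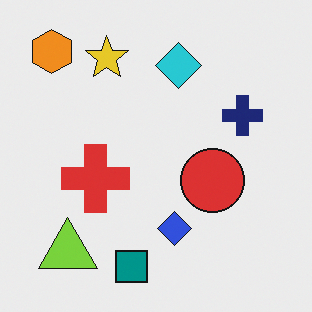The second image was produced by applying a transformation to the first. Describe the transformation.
The image was flipped horizontally (left ↔ right).

The orange hexagon is in the top-right of the first image and the top-left of the second — shapes on opposite sides of the vertical midline have swapped in a mirror flip.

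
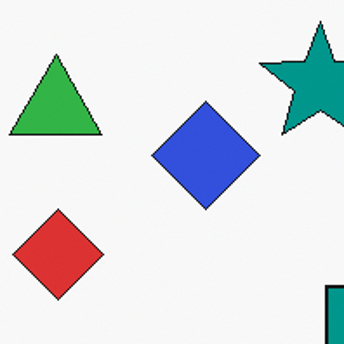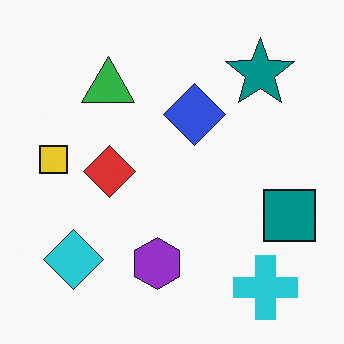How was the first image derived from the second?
The transformation is: cropped tightly and scaled back up.

The visible shapes are larger and the field of view is narrower; shapes near the original edges may be partly or wholly outside the frame — a crop-and-rescale.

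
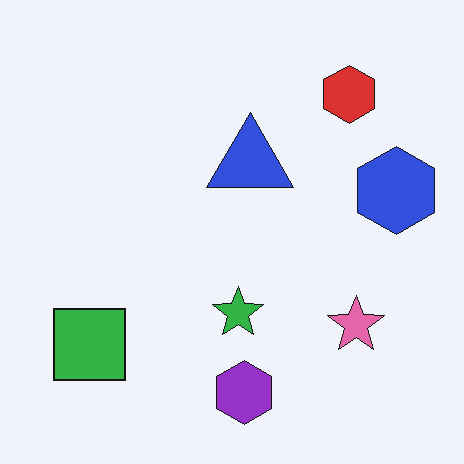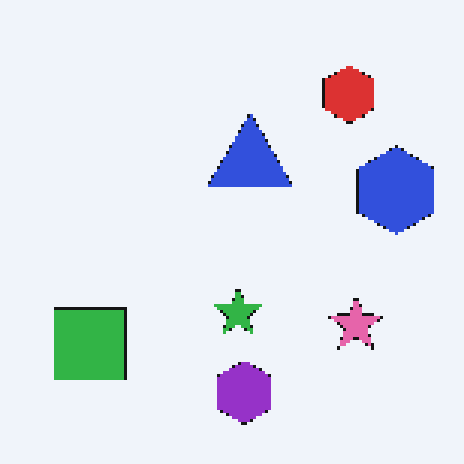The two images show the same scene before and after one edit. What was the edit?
The image was lightly pixelated (a mild mosaic effect).

Shapes are reduced to large square blocks; fine edges and outlines are lost — a downscale-then-upscale (mosaic) effect.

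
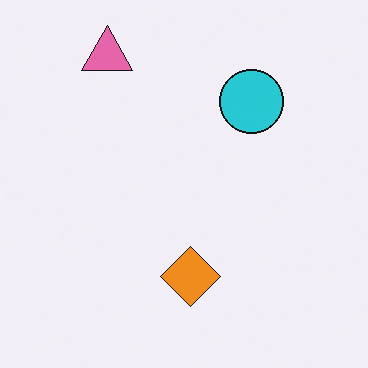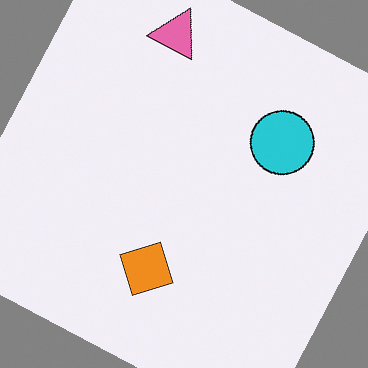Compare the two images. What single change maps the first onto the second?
The transformation is: rotated clockwise by a clearly visible amount.

Every shape is tilted by the same angle and the image corners show triangular fill wedges — a whole-image rotation by a non-right angle.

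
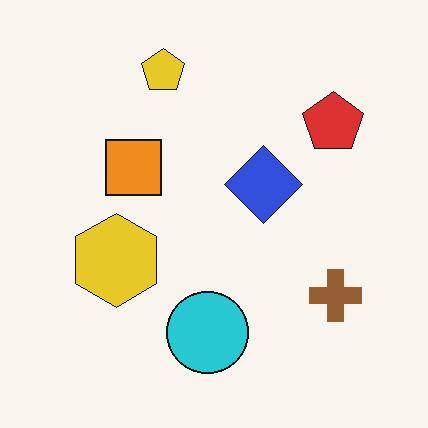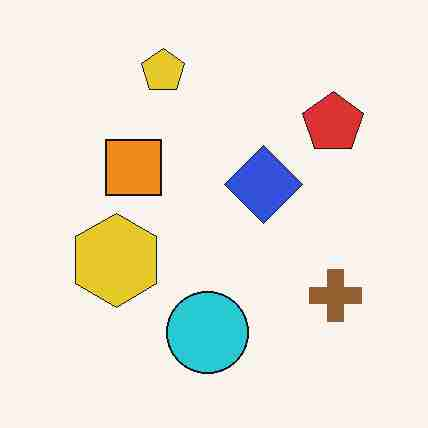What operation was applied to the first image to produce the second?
The transformation is: heavily JPEG-compressed with obvious blocking artifacts.

Blocky 8×8 compression artifacts appear around shape edges and the flat background shows ringing — characteristic JPEG degradation.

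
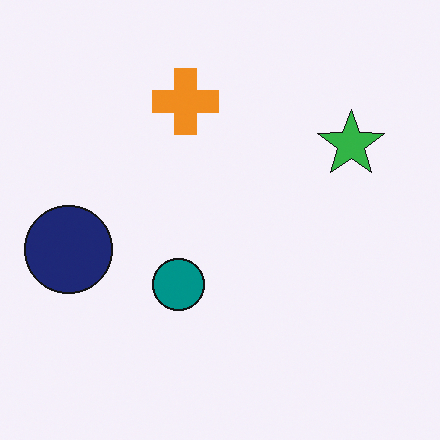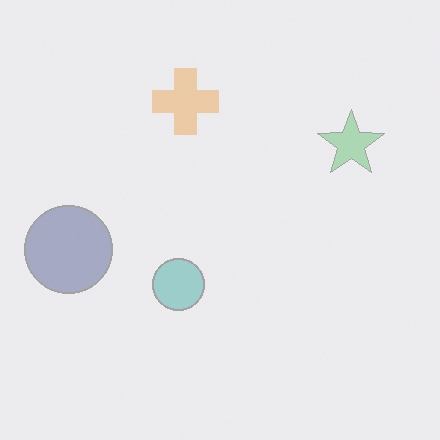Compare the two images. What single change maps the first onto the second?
The transformation is: washed out (contrast reduced).

Tones are pushed toward mid-grey across the whole image — a global contrast change.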